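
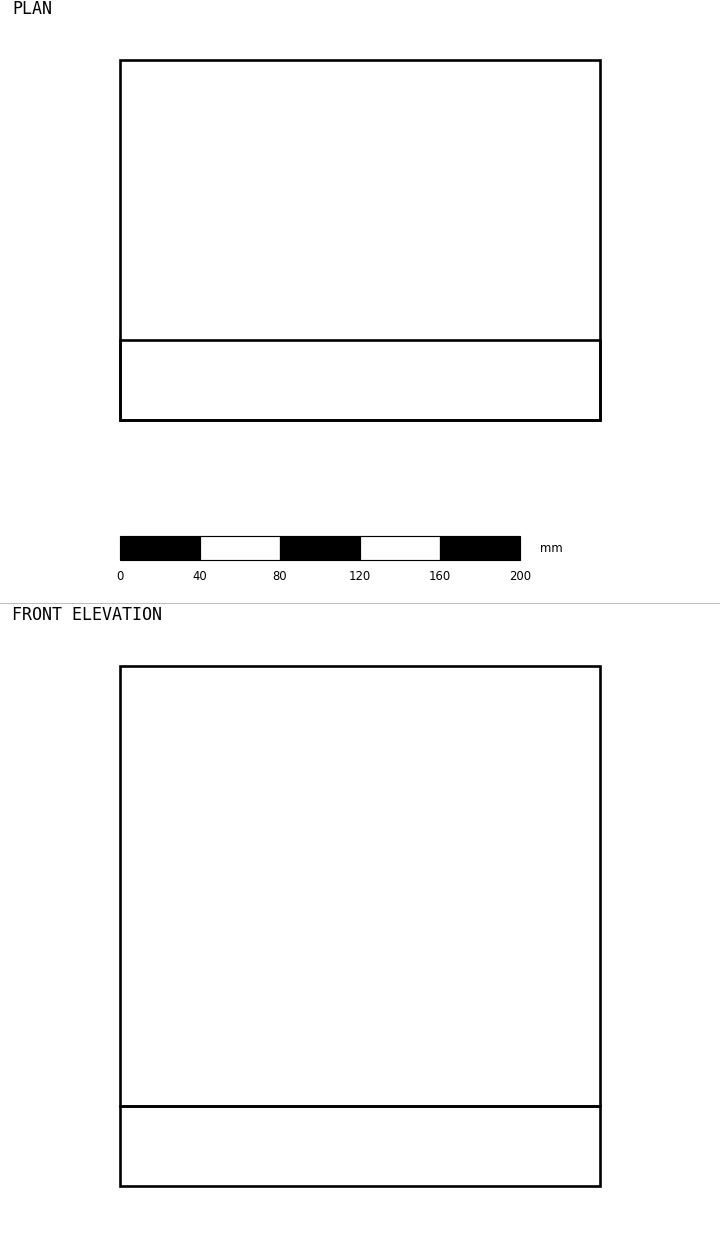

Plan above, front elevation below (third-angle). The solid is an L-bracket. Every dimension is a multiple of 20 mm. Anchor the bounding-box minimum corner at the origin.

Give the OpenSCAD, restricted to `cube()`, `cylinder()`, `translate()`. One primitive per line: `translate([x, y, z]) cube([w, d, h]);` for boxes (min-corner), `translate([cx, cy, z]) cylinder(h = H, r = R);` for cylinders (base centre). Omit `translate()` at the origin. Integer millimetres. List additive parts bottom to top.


cube([240, 180, 40]);
translate([0, 0, 40]) cube([240, 40, 220]);


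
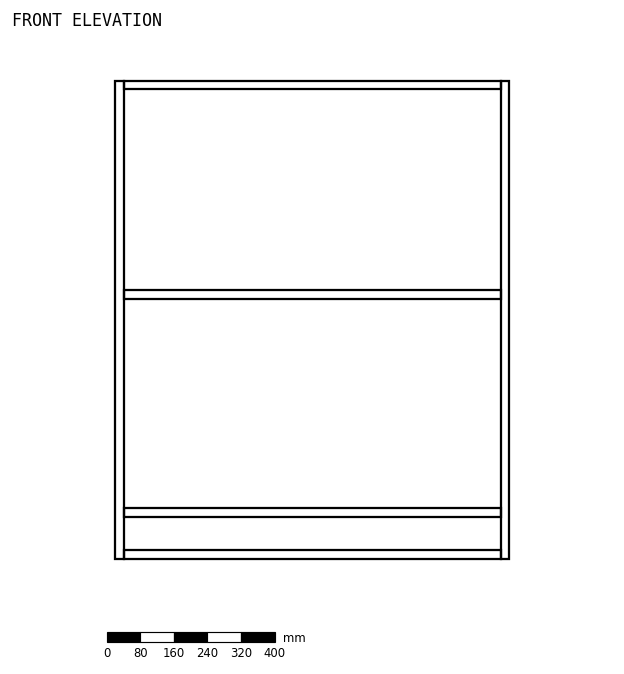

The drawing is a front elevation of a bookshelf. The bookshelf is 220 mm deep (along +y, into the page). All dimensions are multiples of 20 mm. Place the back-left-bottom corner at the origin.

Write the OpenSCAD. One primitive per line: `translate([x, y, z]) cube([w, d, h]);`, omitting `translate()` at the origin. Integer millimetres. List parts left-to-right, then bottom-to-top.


cube([20, 220, 1140]);
translate([20, 0, 0]) cube([900, 220, 20]);
translate([20, 0, 100]) cube([900, 220, 20]);
translate([20, 0, 620]) cube([900, 220, 20]);
translate([20, 0, 1120]) cube([900, 220, 20]);
translate([920, 0, 0]) cube([20, 220, 1140]);


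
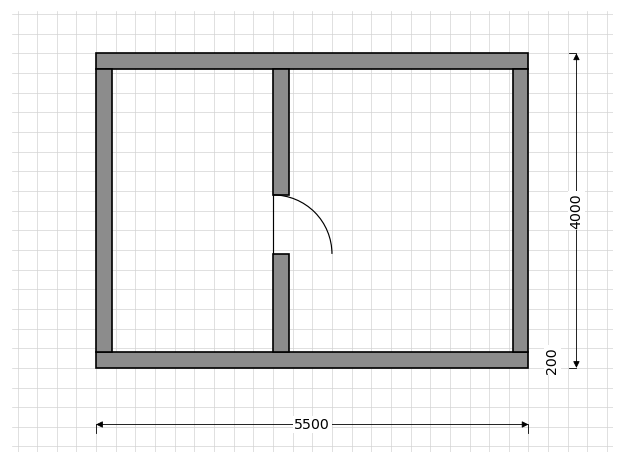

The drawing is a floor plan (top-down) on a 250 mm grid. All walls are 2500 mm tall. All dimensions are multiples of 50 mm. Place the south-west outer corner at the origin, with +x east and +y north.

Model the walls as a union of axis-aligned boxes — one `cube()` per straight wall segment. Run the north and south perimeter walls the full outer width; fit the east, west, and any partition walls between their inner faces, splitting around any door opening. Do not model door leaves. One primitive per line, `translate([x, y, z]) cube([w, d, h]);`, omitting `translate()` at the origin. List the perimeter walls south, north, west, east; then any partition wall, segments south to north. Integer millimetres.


cube([5500, 200, 2500]);
translate([0, 3800, 0]) cube([5500, 200, 2500]);
translate([0, 200, 0]) cube([200, 3600, 2500]);
translate([5300, 200, 0]) cube([200, 3600, 2500]);
translate([2250, 200, 0]) cube([200, 1250, 2500]);
translate([2250, 2200, 0]) cube([200, 1600, 2500]);


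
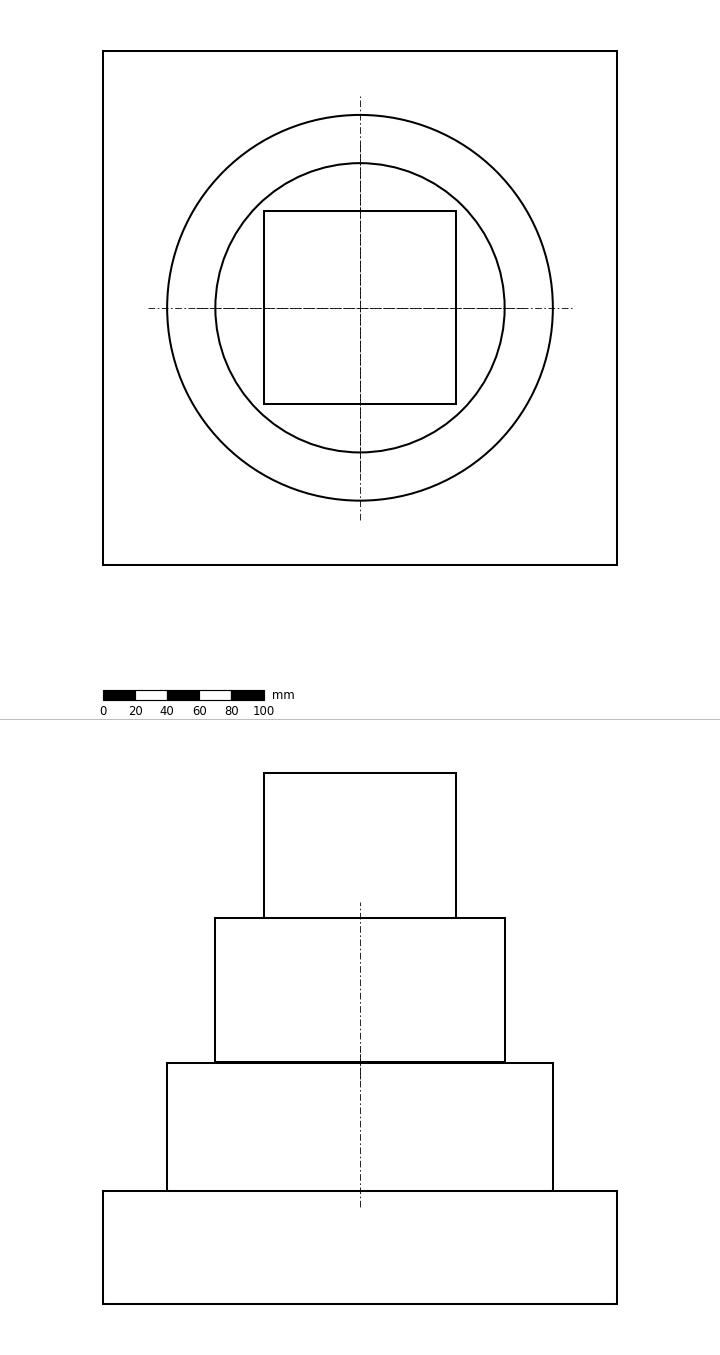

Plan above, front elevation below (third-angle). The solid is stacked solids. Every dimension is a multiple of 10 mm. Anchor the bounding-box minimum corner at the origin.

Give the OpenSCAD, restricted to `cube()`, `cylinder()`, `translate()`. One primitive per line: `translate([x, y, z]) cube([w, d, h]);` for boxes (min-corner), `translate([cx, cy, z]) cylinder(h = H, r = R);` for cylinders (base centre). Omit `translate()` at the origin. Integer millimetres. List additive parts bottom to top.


cube([320, 320, 70]);
translate([160, 160, 70]) cylinder(h = 80, r = 120);
translate([160, 160, 150]) cylinder(h = 90, r = 90);
translate([100, 100, 240]) cube([120, 120, 90]);


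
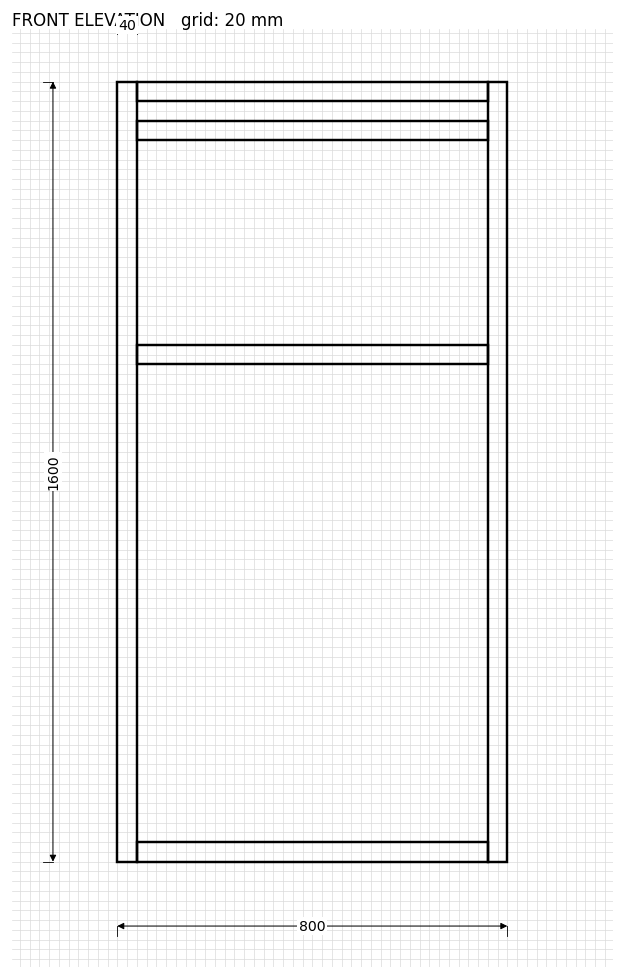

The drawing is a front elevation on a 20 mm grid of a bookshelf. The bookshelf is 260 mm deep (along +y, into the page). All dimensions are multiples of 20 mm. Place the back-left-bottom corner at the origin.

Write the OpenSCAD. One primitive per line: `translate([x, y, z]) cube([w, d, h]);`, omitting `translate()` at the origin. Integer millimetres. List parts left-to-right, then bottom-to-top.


cube([40, 260, 1600]);
translate([40, 0, 0]) cube([720, 260, 40]);
translate([40, 0, 1020]) cube([720, 260, 40]);
translate([40, 0, 1480]) cube([720, 260, 40]);
translate([40, 0, 1560]) cube([720, 260, 40]);
translate([760, 0, 0]) cube([40, 260, 1600]);


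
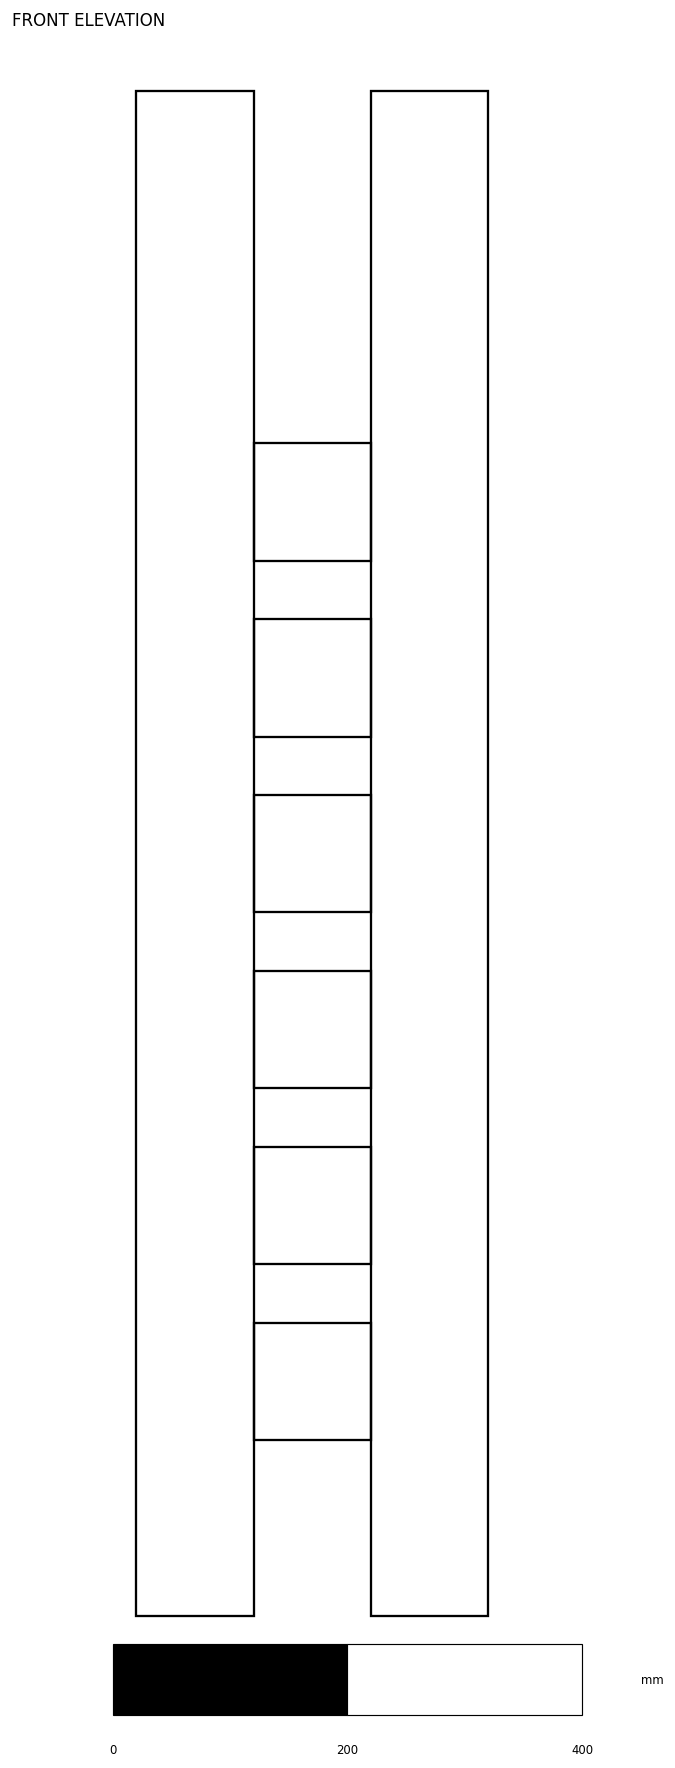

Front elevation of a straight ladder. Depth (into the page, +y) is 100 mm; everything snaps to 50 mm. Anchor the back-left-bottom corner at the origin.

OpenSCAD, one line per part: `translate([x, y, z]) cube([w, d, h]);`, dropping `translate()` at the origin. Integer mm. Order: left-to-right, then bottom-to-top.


cube([100, 100, 1300]);
translate([100, 0, 150]) cube([100, 100, 100]);
translate([100, 0, 300]) cube([100, 100, 100]);
translate([100, 0, 450]) cube([100, 100, 100]);
translate([100, 0, 600]) cube([100, 100, 100]);
translate([100, 0, 750]) cube([100, 100, 100]);
translate([100, 0, 900]) cube([100, 100, 100]);
translate([200, 0, 0]) cube([100, 100, 1300]);


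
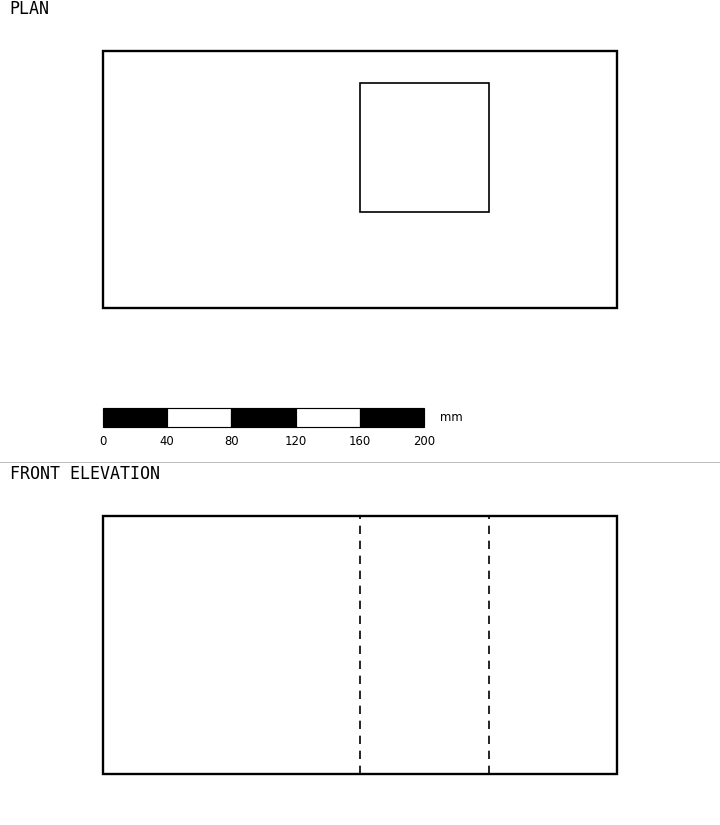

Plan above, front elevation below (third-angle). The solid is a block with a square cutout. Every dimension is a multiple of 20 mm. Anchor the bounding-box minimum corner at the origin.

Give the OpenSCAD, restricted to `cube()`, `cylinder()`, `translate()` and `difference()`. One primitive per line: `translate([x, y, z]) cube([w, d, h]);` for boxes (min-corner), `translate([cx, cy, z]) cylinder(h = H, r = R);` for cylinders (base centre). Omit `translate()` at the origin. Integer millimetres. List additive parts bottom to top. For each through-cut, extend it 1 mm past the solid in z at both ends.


difference() {
  cube([320, 160, 160]);
  translate([160, 60, -1]) cube([80, 80, 162]);
}


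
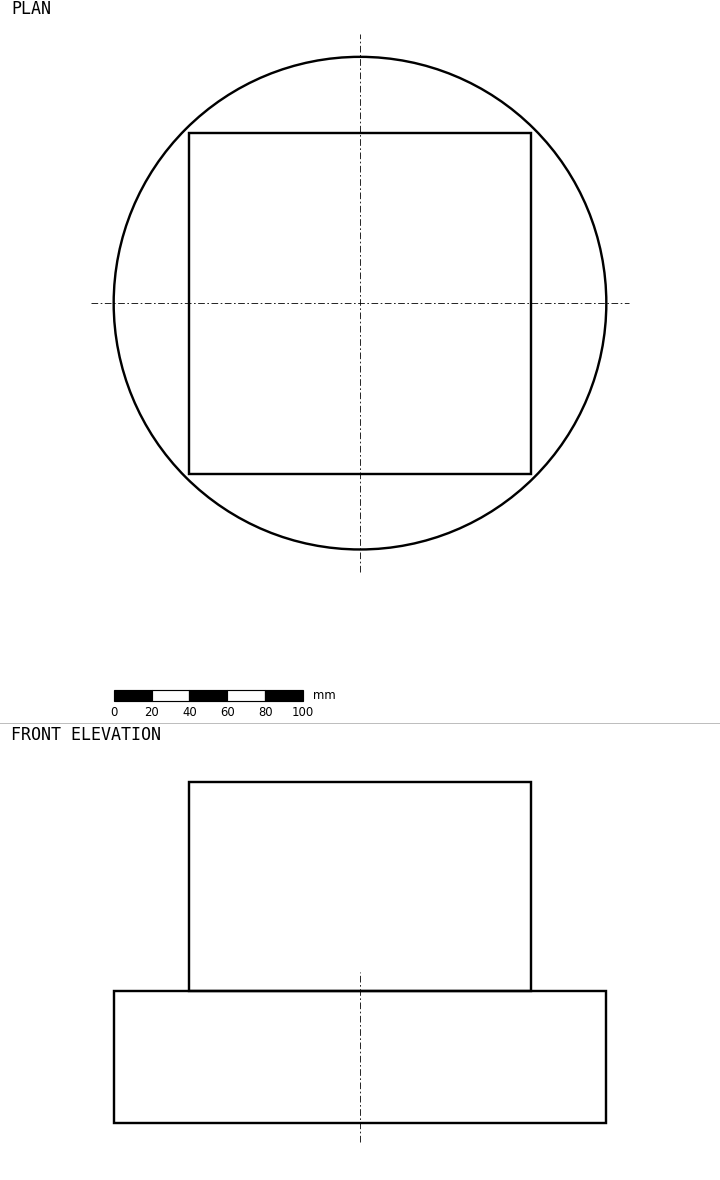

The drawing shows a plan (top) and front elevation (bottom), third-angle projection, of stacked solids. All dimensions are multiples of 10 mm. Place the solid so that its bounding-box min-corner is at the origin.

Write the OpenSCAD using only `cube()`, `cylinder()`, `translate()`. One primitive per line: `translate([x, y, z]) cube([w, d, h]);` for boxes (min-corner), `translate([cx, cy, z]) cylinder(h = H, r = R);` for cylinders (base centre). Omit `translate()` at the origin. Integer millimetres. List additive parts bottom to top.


translate([130, 130, 0]) cylinder(h = 70, r = 130);
translate([40, 40, 70]) cube([180, 180, 110]);


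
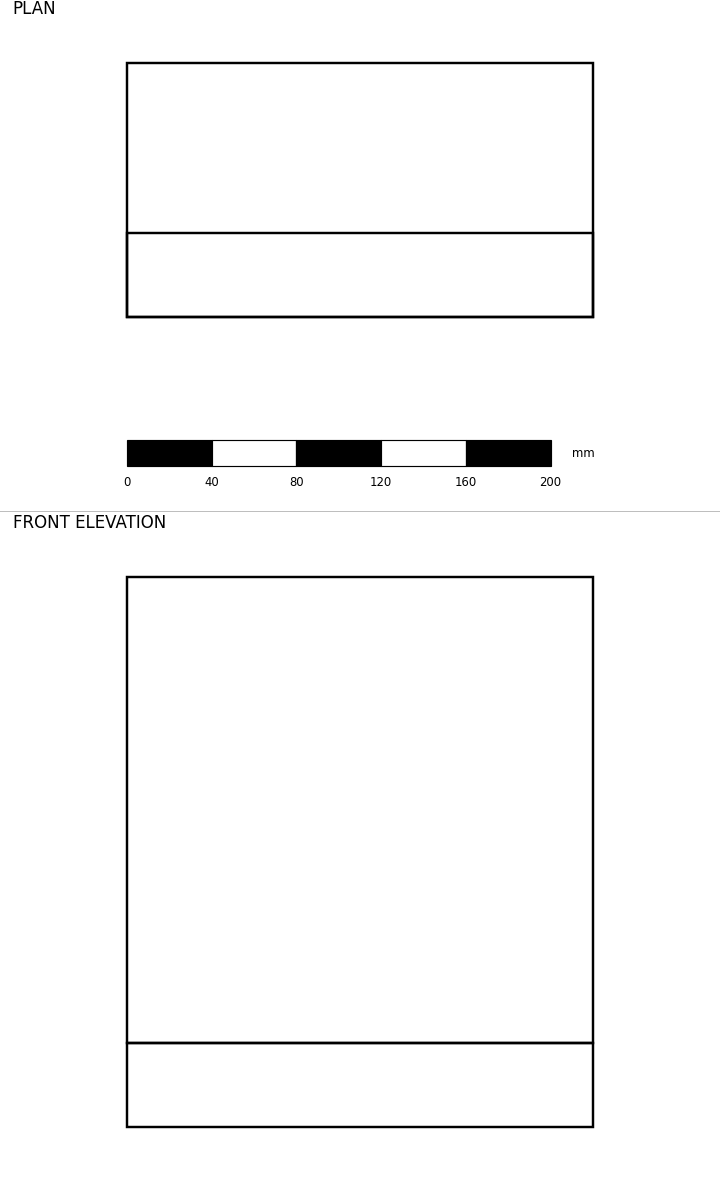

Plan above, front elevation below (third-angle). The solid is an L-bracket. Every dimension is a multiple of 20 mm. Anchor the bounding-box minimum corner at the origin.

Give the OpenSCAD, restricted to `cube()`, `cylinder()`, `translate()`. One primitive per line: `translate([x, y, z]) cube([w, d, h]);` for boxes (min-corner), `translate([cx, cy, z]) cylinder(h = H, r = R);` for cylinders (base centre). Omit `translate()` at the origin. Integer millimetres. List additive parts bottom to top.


cube([220, 120, 40]);
translate([0, 0, 40]) cube([220, 40, 220]);


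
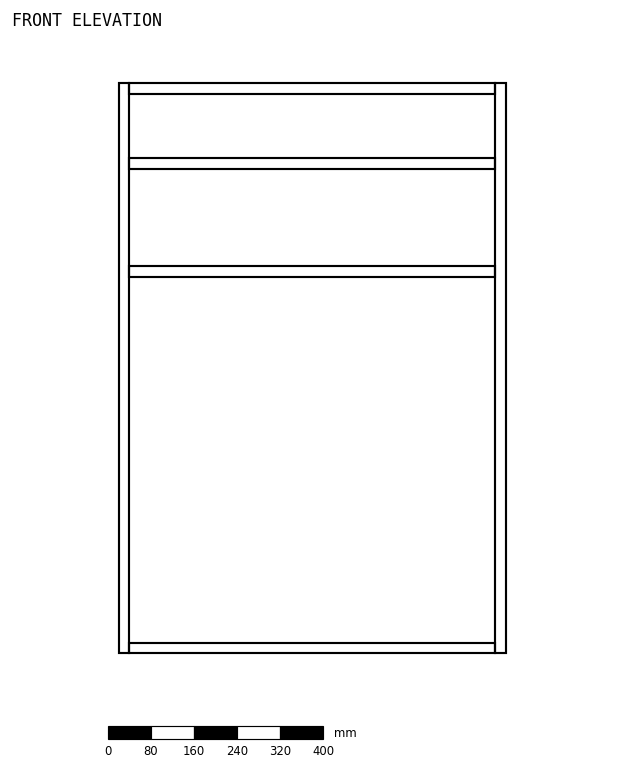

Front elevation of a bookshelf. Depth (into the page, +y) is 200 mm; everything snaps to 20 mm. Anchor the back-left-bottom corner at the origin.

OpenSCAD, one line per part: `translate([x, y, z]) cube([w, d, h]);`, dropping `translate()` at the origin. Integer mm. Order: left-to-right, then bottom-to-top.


cube([20, 200, 1060]);
translate([20, 0, 0]) cube([680, 200, 20]);
translate([20, 0, 700]) cube([680, 200, 20]);
translate([20, 0, 900]) cube([680, 200, 20]);
translate([20, 0, 1040]) cube([680, 200, 20]);
translate([700, 0, 0]) cube([20, 200, 1060]);


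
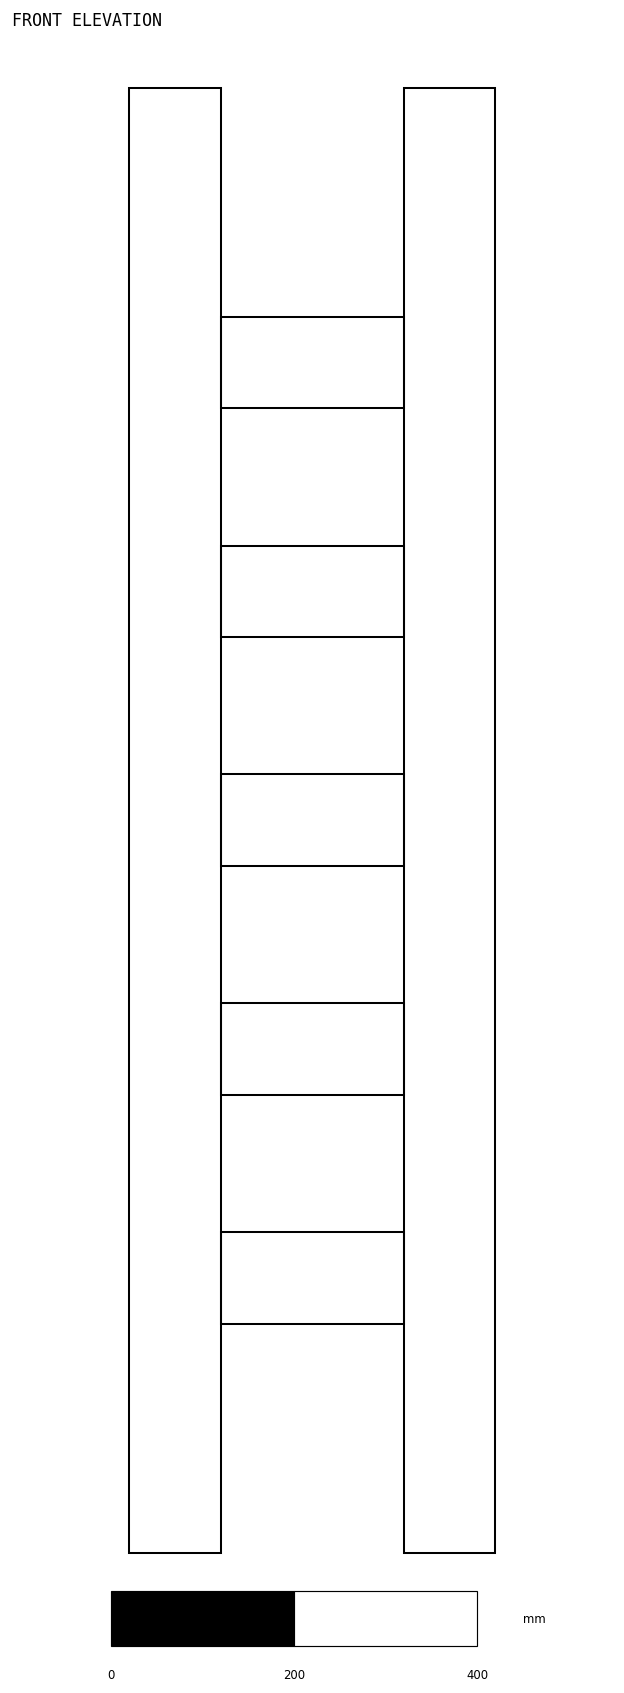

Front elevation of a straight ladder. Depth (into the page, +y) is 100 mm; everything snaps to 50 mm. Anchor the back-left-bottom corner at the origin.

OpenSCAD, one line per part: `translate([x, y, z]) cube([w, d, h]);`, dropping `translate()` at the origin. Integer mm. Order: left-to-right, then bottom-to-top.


cube([100, 100, 1600]);
translate([100, 0, 250]) cube([200, 100, 100]);
translate([100, 0, 500]) cube([200, 100, 100]);
translate([100, 0, 750]) cube([200, 100, 100]);
translate([100, 0, 1000]) cube([200, 100, 100]);
translate([100, 0, 1250]) cube([200, 100, 100]);
translate([300, 0, 0]) cube([100, 100, 1600]);


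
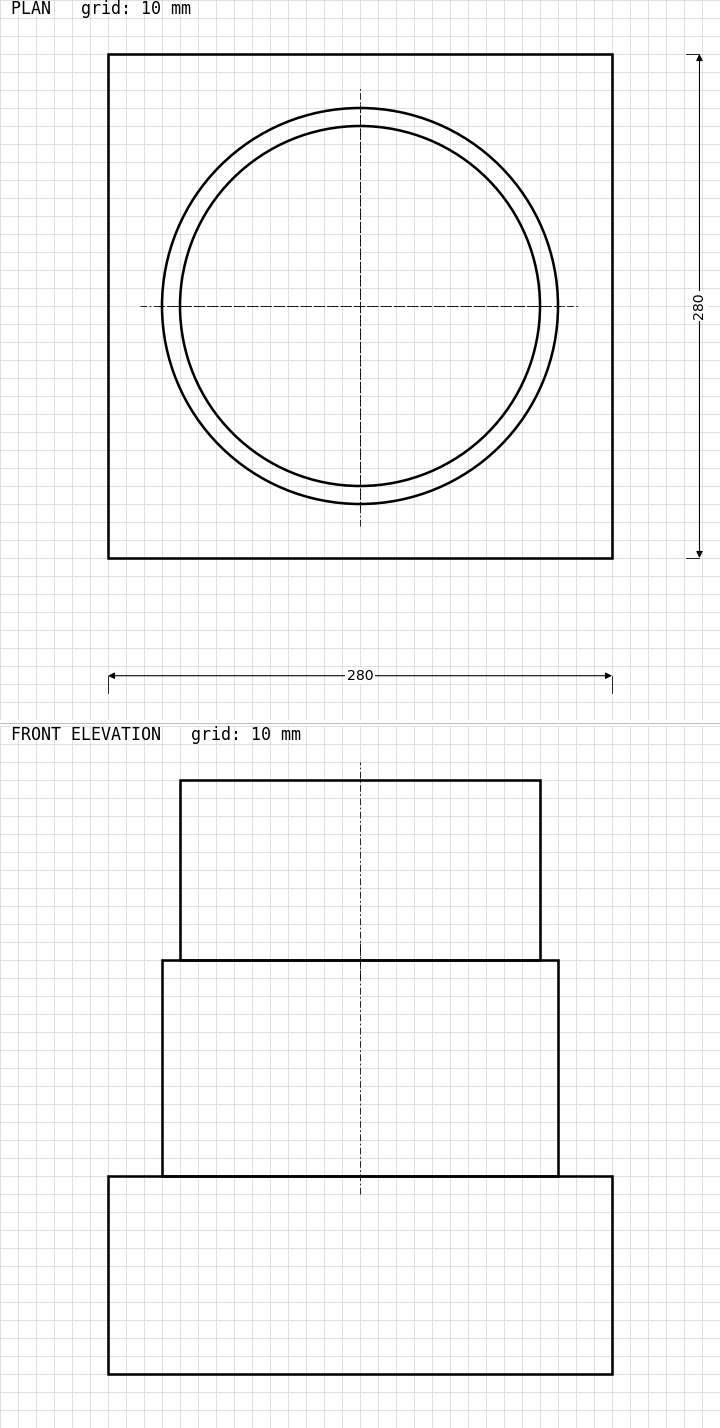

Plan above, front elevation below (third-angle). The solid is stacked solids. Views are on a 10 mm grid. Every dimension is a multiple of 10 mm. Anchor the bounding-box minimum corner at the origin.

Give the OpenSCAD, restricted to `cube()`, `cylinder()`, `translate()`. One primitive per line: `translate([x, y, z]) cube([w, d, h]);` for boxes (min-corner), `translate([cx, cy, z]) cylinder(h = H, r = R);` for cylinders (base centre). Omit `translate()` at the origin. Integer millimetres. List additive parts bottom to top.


cube([280, 280, 110]);
translate([140, 140, 110]) cylinder(h = 120, r = 110);
translate([140, 140, 230]) cylinder(h = 100, r = 100);


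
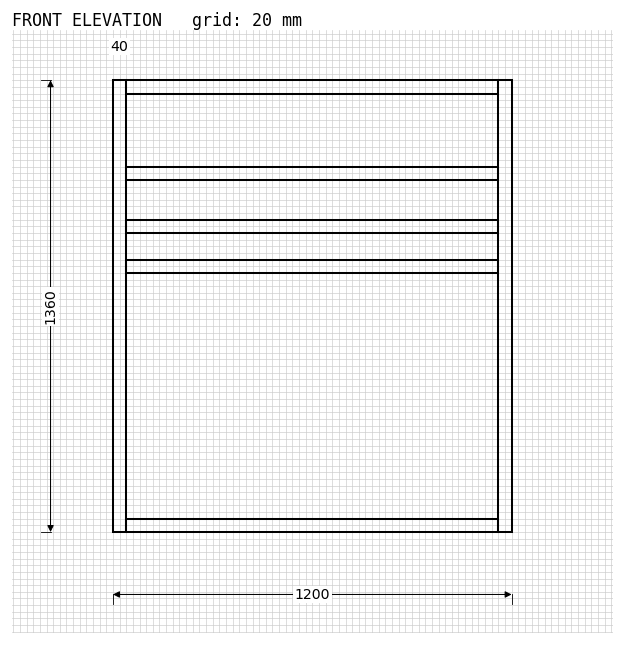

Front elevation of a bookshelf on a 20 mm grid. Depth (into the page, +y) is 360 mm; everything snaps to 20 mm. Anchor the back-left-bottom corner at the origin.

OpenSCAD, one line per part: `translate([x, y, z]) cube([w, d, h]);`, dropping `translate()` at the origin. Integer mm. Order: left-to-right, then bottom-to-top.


cube([40, 360, 1360]);
translate([40, 0, 0]) cube([1120, 360, 40]);
translate([40, 0, 780]) cube([1120, 360, 40]);
translate([40, 0, 900]) cube([1120, 360, 40]);
translate([40, 0, 1060]) cube([1120, 360, 40]);
translate([40, 0, 1320]) cube([1120, 360, 40]);
translate([1160, 0, 0]) cube([40, 360, 1360]);


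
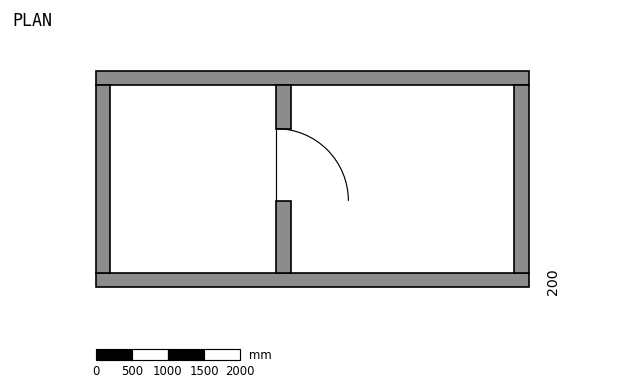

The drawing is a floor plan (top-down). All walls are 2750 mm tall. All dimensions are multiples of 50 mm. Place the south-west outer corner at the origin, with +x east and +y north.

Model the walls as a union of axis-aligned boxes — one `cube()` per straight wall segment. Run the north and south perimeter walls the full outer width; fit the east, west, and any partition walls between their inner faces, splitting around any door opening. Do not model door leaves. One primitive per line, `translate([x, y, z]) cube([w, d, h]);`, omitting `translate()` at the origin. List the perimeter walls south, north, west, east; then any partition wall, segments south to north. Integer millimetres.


cube([6000, 200, 2750]);
translate([0, 2800, 0]) cube([6000, 200, 2750]);
translate([0, 200, 0]) cube([200, 2600, 2750]);
translate([5800, 200, 0]) cube([200, 2600, 2750]);
translate([2500, 200, 0]) cube([200, 1000, 2750]);
translate([2500, 2200, 0]) cube([200, 600, 2750]);


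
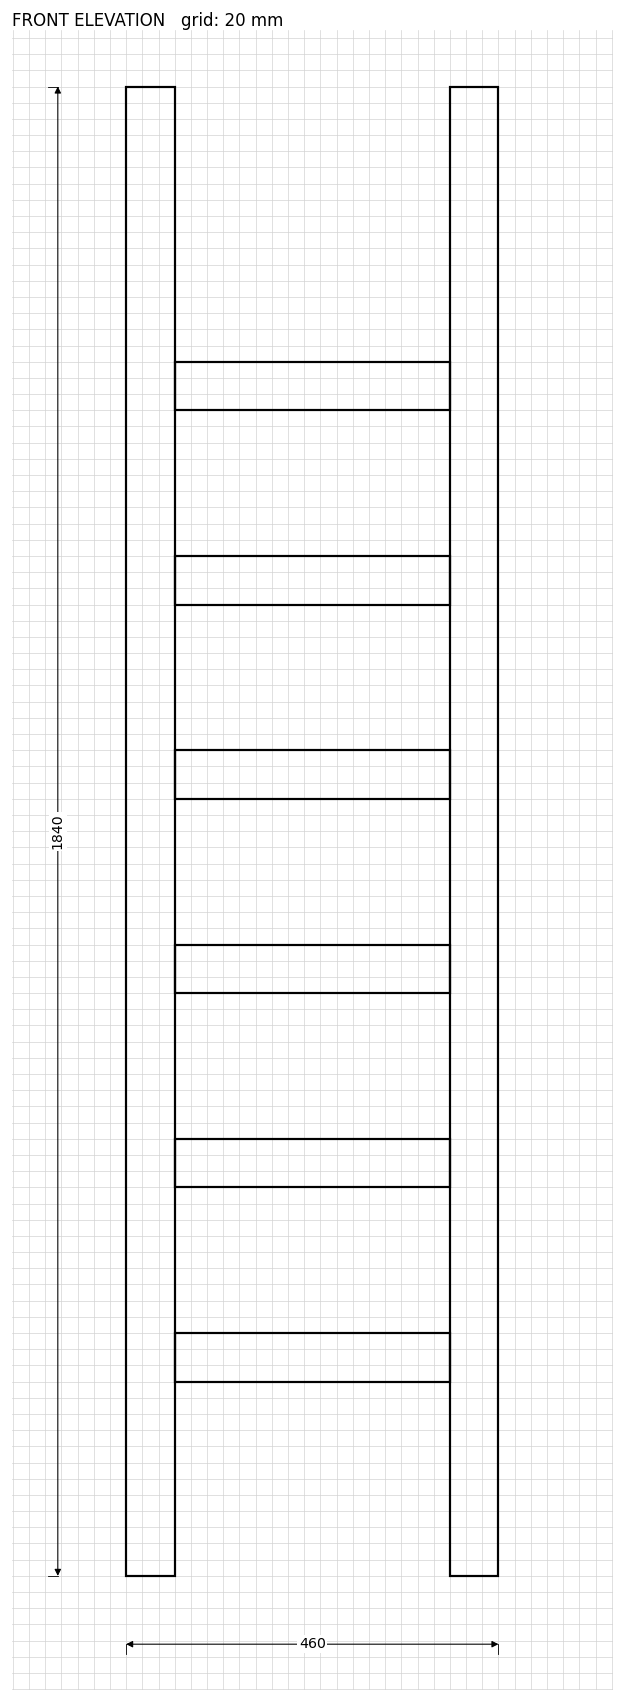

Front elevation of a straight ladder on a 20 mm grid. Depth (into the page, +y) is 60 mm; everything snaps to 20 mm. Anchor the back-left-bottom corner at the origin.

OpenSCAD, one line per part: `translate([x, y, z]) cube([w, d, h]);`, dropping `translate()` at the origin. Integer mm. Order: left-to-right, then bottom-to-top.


cube([60, 60, 1840]);
translate([60, 0, 240]) cube([340, 60, 60]);
translate([60, 0, 480]) cube([340, 60, 60]);
translate([60, 0, 720]) cube([340, 60, 60]);
translate([60, 0, 960]) cube([340, 60, 60]);
translate([60, 0, 1200]) cube([340, 60, 60]);
translate([60, 0, 1440]) cube([340, 60, 60]);
translate([400, 0, 0]) cube([60, 60, 1840]);


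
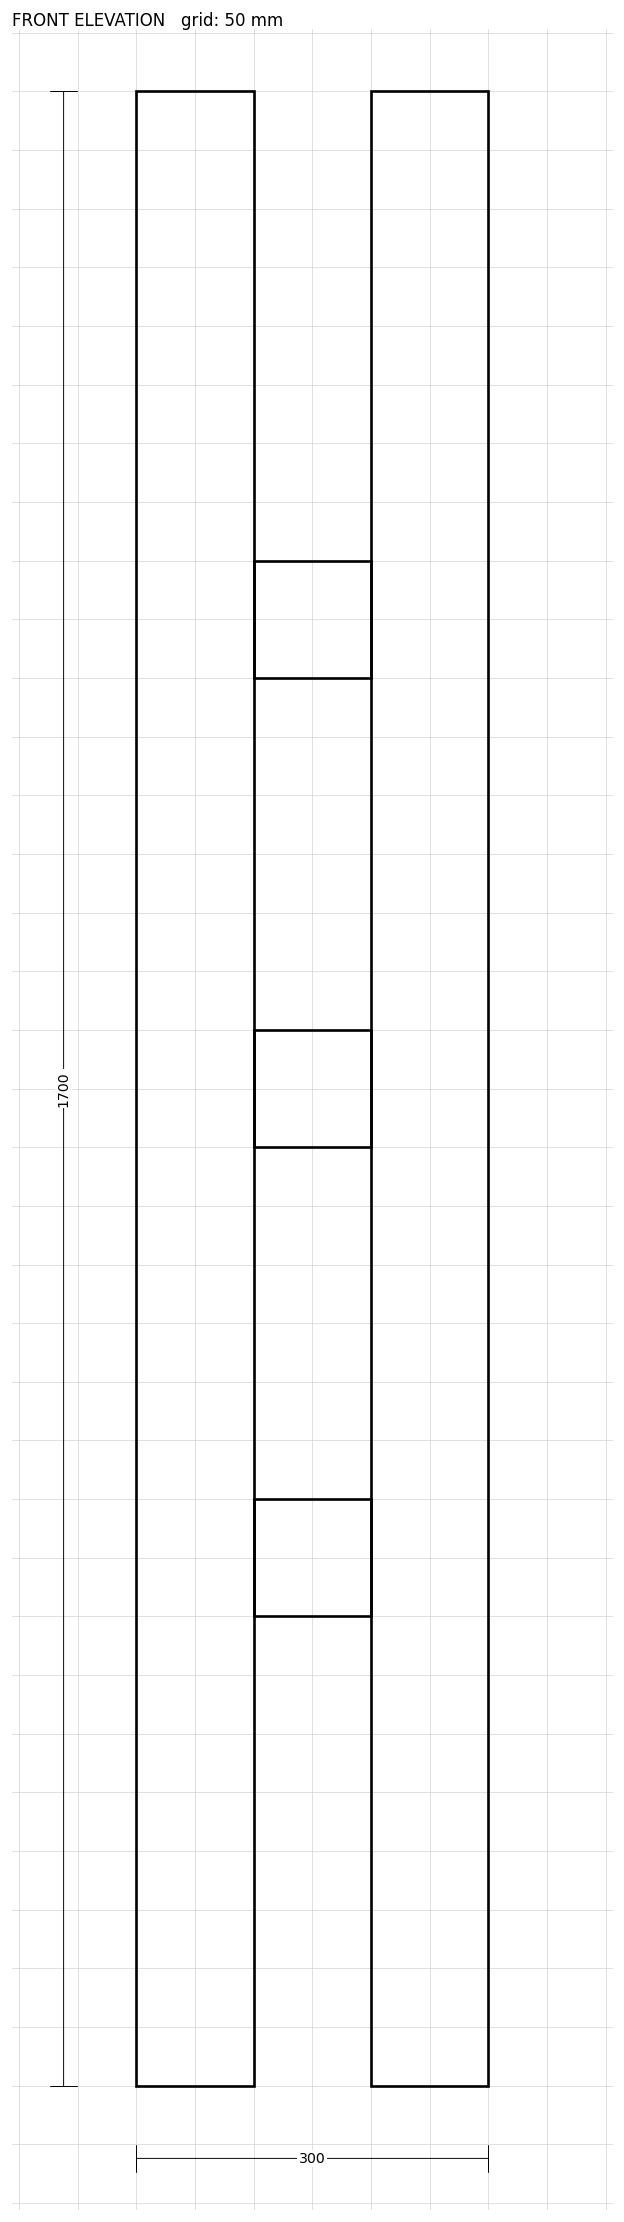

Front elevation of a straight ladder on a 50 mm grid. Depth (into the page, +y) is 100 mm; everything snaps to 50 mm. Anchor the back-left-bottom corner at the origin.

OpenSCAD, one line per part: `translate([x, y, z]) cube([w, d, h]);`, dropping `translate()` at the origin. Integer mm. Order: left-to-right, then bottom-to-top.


cube([100, 100, 1700]);
translate([100, 0, 400]) cube([100, 100, 100]);
translate([100, 0, 800]) cube([100, 100, 100]);
translate([100, 0, 1200]) cube([100, 100, 100]);
translate([200, 0, 0]) cube([100, 100, 1700]);


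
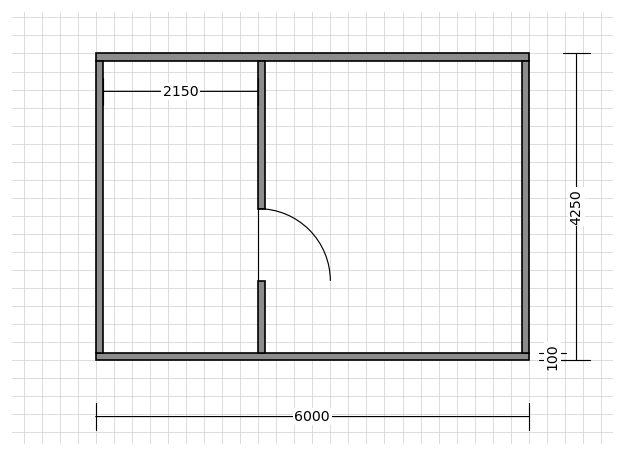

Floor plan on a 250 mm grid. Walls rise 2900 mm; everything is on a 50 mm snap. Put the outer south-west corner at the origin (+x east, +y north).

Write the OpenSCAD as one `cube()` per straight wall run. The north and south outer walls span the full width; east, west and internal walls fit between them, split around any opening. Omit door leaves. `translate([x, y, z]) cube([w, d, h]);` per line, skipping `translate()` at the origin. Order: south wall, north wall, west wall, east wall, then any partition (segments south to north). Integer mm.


cube([6000, 100, 2900]);
translate([0, 4150, 0]) cube([6000, 100, 2900]);
translate([0, 100, 0]) cube([100, 4050, 2900]);
translate([5900, 100, 0]) cube([100, 4050, 2900]);
translate([2250, 100, 0]) cube([100, 1000, 2900]);
translate([2250, 2100, 0]) cube([100, 2050, 2900]);


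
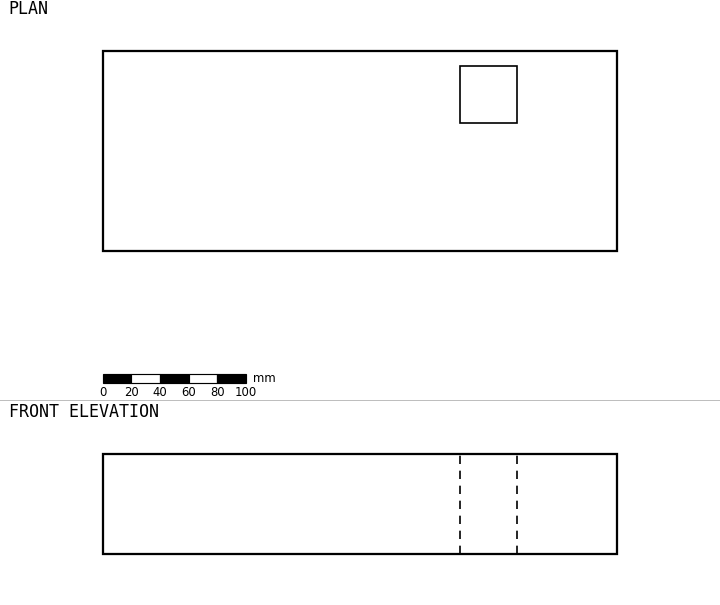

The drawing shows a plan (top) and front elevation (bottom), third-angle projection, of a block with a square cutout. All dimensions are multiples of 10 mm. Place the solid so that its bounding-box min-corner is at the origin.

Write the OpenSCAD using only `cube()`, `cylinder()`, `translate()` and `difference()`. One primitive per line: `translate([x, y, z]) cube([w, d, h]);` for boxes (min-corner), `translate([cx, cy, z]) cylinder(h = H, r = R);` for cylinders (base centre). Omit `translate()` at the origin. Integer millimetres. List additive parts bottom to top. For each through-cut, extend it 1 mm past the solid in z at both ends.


difference() {
  cube([360, 140, 70]);
  translate([250, 90, -1]) cube([40, 40, 72]);
}


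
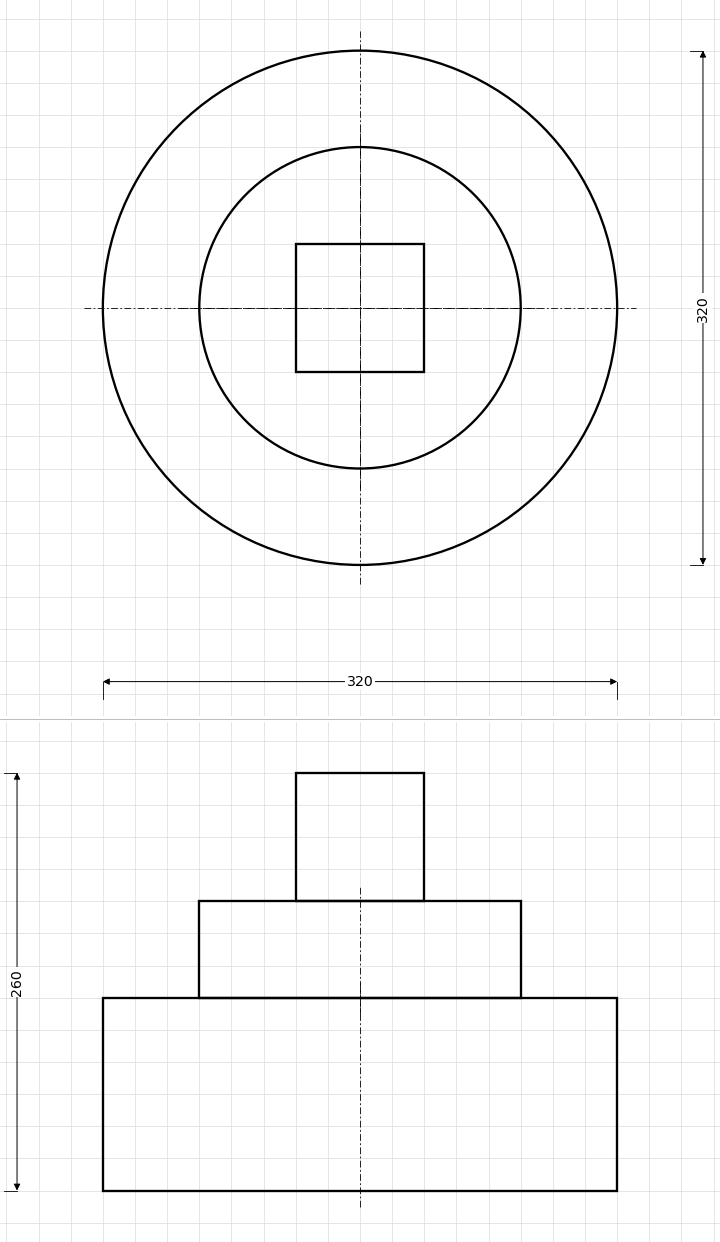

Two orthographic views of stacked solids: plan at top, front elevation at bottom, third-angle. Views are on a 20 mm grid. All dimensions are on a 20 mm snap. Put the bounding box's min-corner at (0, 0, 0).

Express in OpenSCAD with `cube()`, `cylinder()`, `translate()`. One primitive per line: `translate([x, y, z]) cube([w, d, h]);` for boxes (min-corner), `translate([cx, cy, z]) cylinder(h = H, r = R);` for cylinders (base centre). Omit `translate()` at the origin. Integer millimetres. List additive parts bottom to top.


translate([160, 160, 0]) cylinder(h = 120, r = 160);
translate([160, 160, 120]) cylinder(h = 60, r = 100);
translate([120, 120, 180]) cube([80, 80, 80]);


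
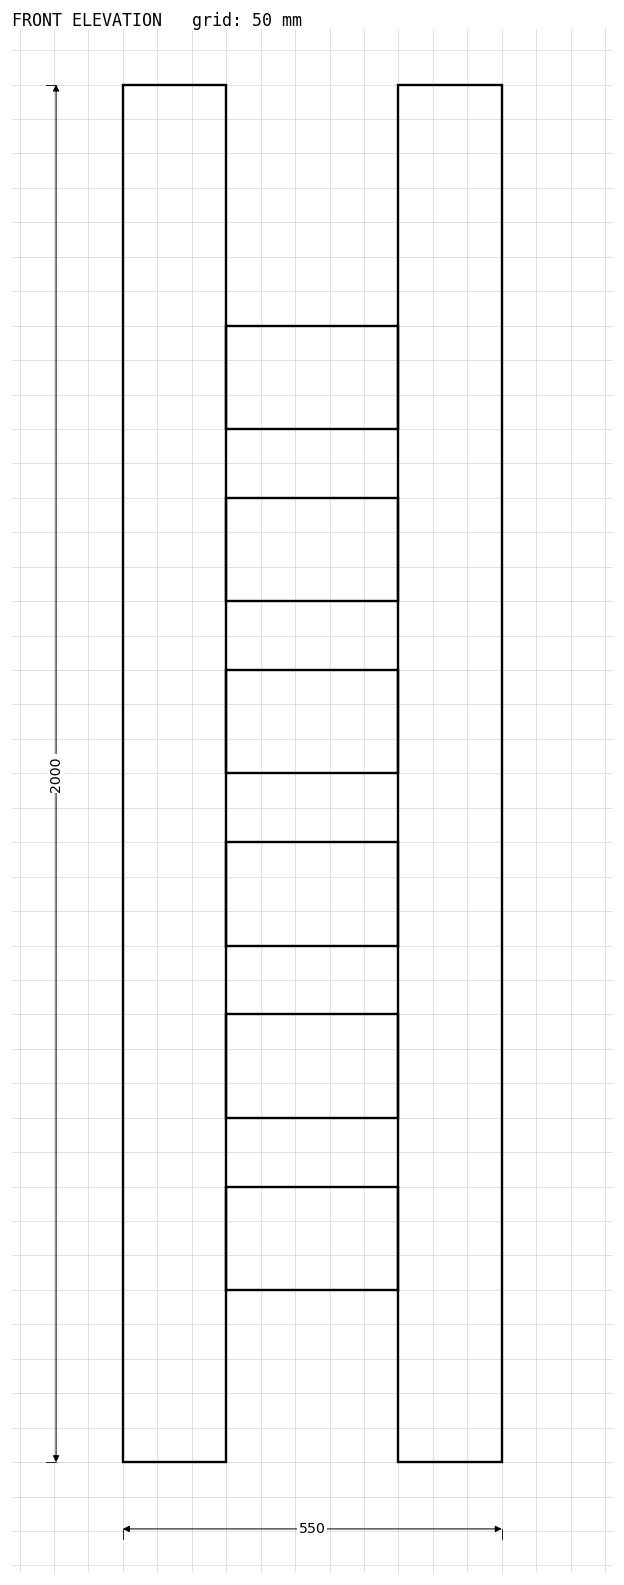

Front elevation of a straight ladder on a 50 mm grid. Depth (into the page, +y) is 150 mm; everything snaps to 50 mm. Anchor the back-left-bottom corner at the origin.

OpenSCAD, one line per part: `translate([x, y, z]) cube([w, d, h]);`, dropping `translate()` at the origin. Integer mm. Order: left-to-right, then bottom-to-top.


cube([150, 150, 2000]);
translate([150, 0, 250]) cube([250, 150, 150]);
translate([150, 0, 500]) cube([250, 150, 150]);
translate([150, 0, 750]) cube([250, 150, 150]);
translate([150, 0, 1000]) cube([250, 150, 150]);
translate([150, 0, 1250]) cube([250, 150, 150]);
translate([150, 0, 1500]) cube([250, 150, 150]);
translate([400, 0, 0]) cube([150, 150, 2000]);


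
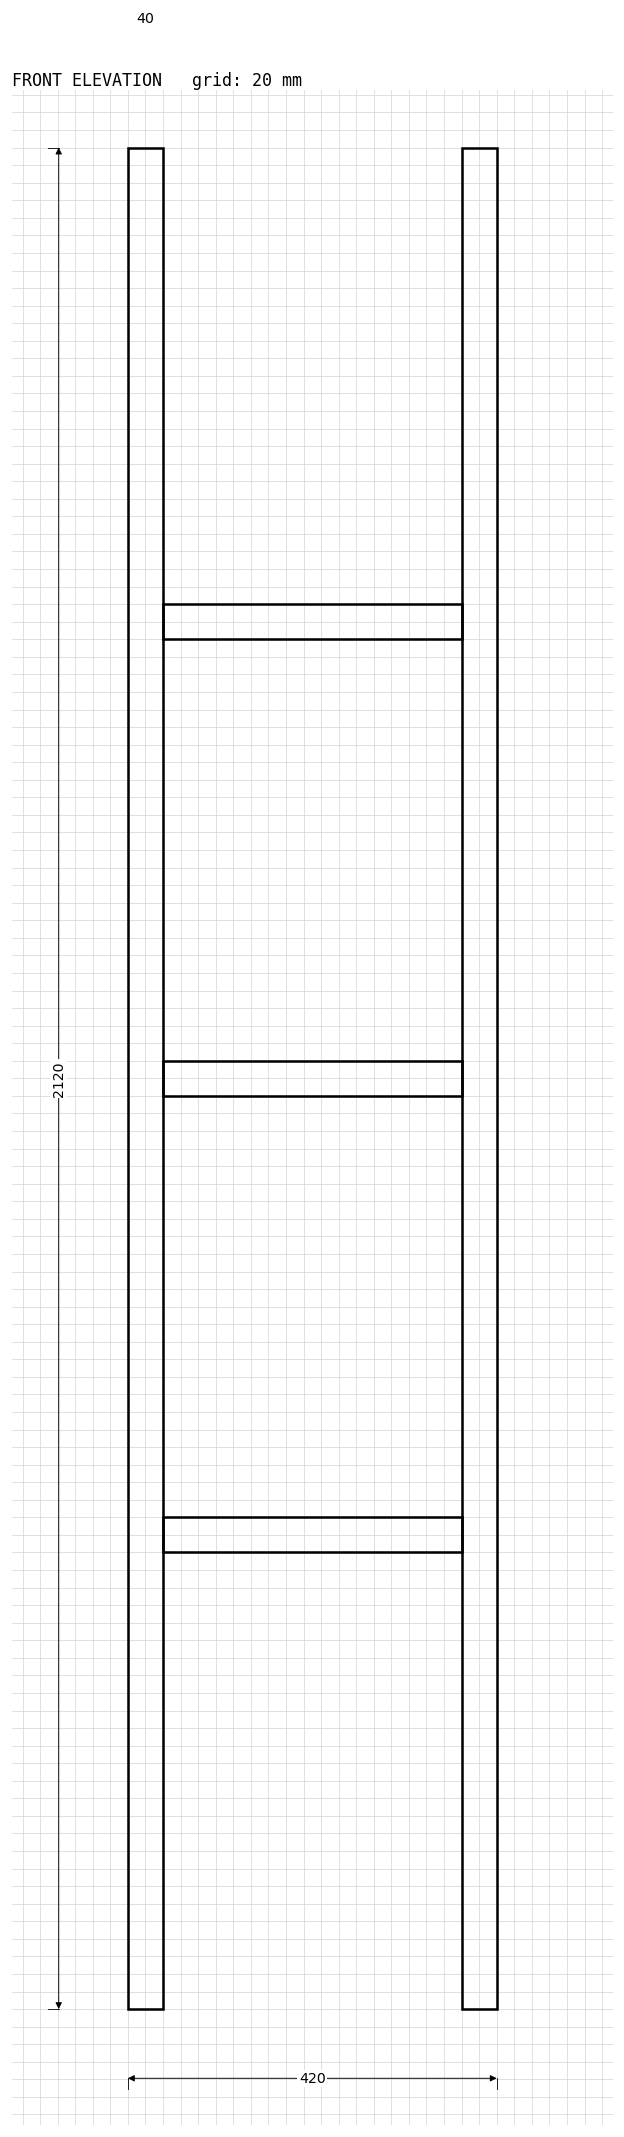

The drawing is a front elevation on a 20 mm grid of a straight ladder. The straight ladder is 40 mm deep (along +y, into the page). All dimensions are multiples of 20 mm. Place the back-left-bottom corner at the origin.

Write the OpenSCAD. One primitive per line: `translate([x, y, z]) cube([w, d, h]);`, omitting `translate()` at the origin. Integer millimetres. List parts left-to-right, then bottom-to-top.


cube([40, 40, 2120]);
translate([40, 0, 520]) cube([340, 40, 40]);
translate([40, 0, 1040]) cube([340, 40, 40]);
translate([40, 0, 1560]) cube([340, 40, 40]);
translate([380, 0, 0]) cube([40, 40, 2120]);


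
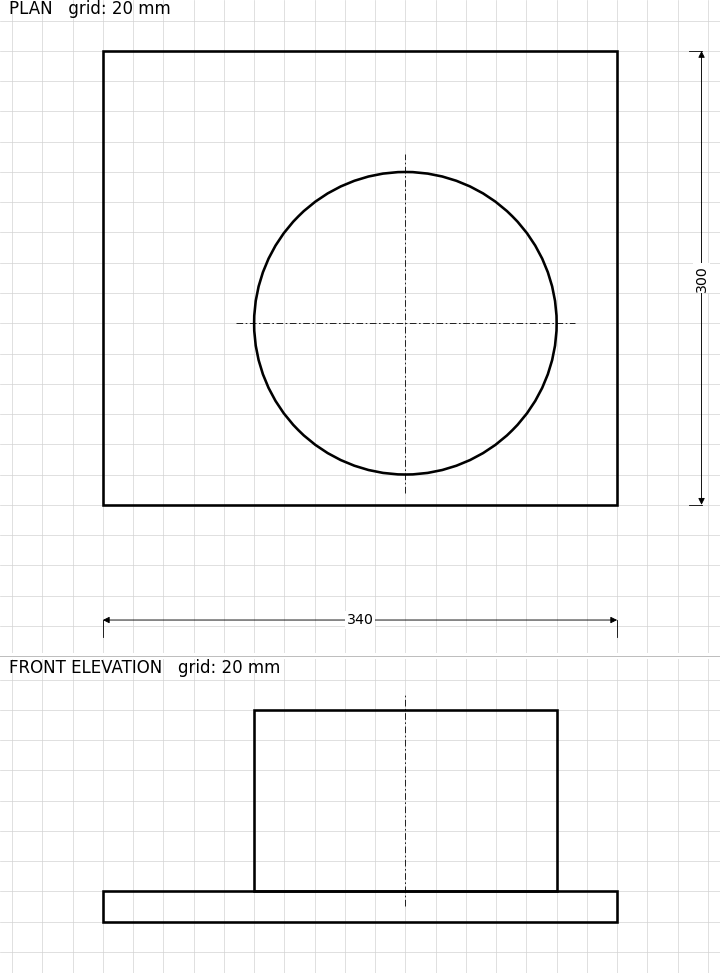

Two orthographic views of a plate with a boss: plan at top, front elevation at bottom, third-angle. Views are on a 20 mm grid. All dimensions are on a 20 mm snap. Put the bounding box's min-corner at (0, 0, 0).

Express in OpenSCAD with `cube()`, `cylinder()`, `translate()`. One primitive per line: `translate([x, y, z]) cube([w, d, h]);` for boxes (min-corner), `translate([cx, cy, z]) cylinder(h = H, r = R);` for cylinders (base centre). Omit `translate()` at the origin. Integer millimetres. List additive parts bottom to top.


cube([340, 300, 20]);
translate([200, 120, 20]) cylinder(h = 120, r = 100);


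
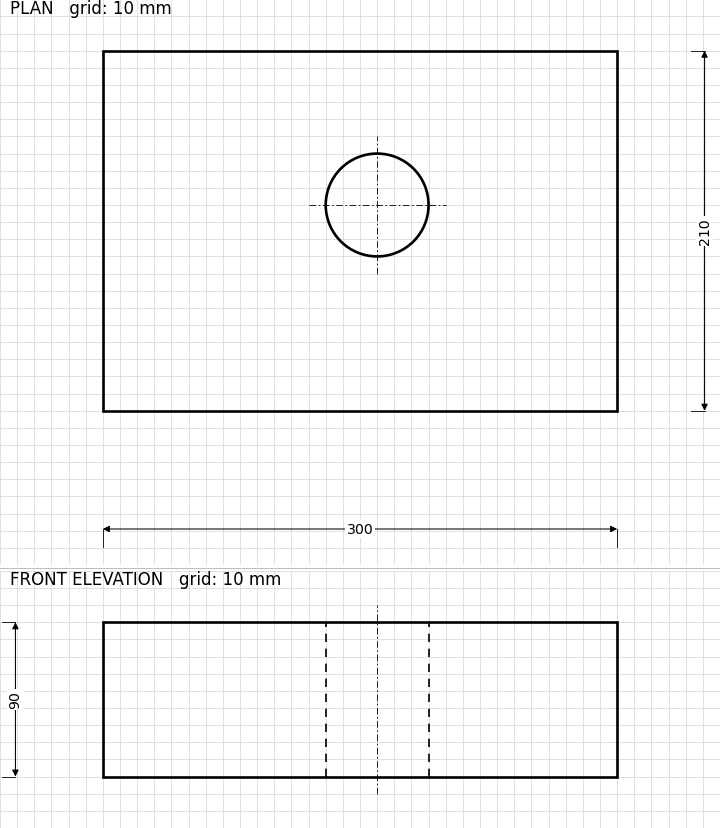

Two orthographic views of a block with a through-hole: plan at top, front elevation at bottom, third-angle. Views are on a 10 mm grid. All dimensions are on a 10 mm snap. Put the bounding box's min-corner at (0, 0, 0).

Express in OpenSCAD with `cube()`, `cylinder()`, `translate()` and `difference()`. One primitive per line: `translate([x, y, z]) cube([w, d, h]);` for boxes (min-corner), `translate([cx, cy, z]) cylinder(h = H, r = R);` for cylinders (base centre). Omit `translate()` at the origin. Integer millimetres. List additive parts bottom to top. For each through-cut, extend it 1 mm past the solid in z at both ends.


difference() {
  cube([300, 210, 90]);
  translate([160, 120, -1]) cylinder(h = 92, r = 30);
}


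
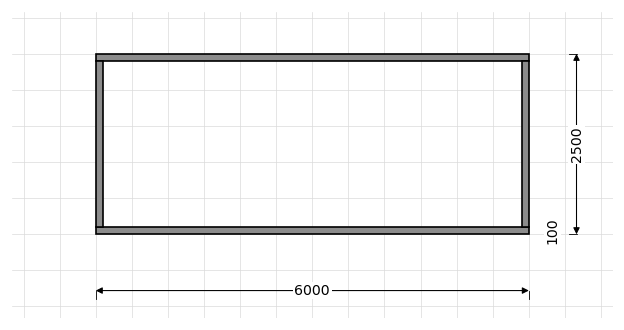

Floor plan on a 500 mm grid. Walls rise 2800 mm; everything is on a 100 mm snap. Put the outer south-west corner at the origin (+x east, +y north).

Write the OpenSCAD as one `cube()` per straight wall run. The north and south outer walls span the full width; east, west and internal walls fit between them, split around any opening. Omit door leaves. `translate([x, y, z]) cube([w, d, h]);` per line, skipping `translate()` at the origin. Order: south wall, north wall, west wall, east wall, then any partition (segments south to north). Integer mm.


cube([6000, 100, 2800]);
translate([0, 2400, 0]) cube([6000, 100, 2800]);
translate([0, 100, 0]) cube([100, 2300, 2800]);
translate([5900, 100, 0]) cube([100, 2300, 2800]);


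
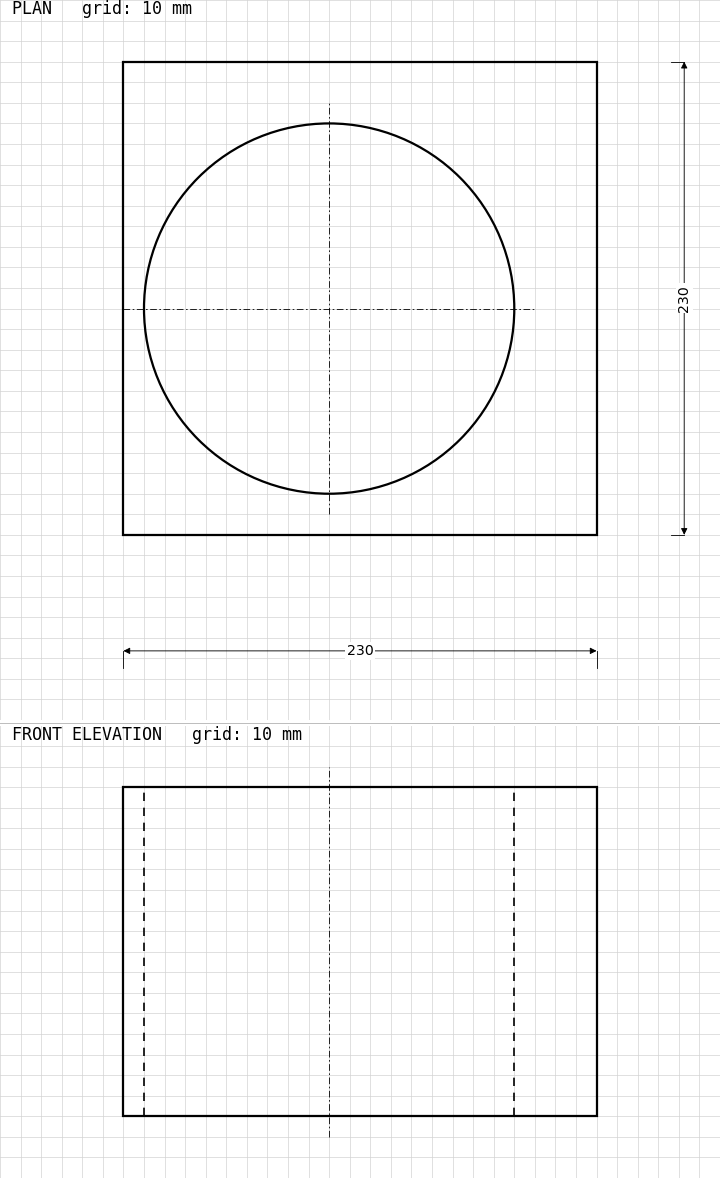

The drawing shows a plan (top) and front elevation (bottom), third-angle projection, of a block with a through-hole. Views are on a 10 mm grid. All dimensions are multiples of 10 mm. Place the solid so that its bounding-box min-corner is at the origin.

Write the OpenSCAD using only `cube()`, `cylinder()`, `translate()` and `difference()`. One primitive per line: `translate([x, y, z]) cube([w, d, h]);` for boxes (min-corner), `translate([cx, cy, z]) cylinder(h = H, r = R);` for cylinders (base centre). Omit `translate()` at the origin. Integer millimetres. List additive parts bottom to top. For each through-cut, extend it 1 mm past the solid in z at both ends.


difference() {
  cube([230, 230, 160]);
  translate([100, 110, -1]) cylinder(h = 162, r = 90);
}


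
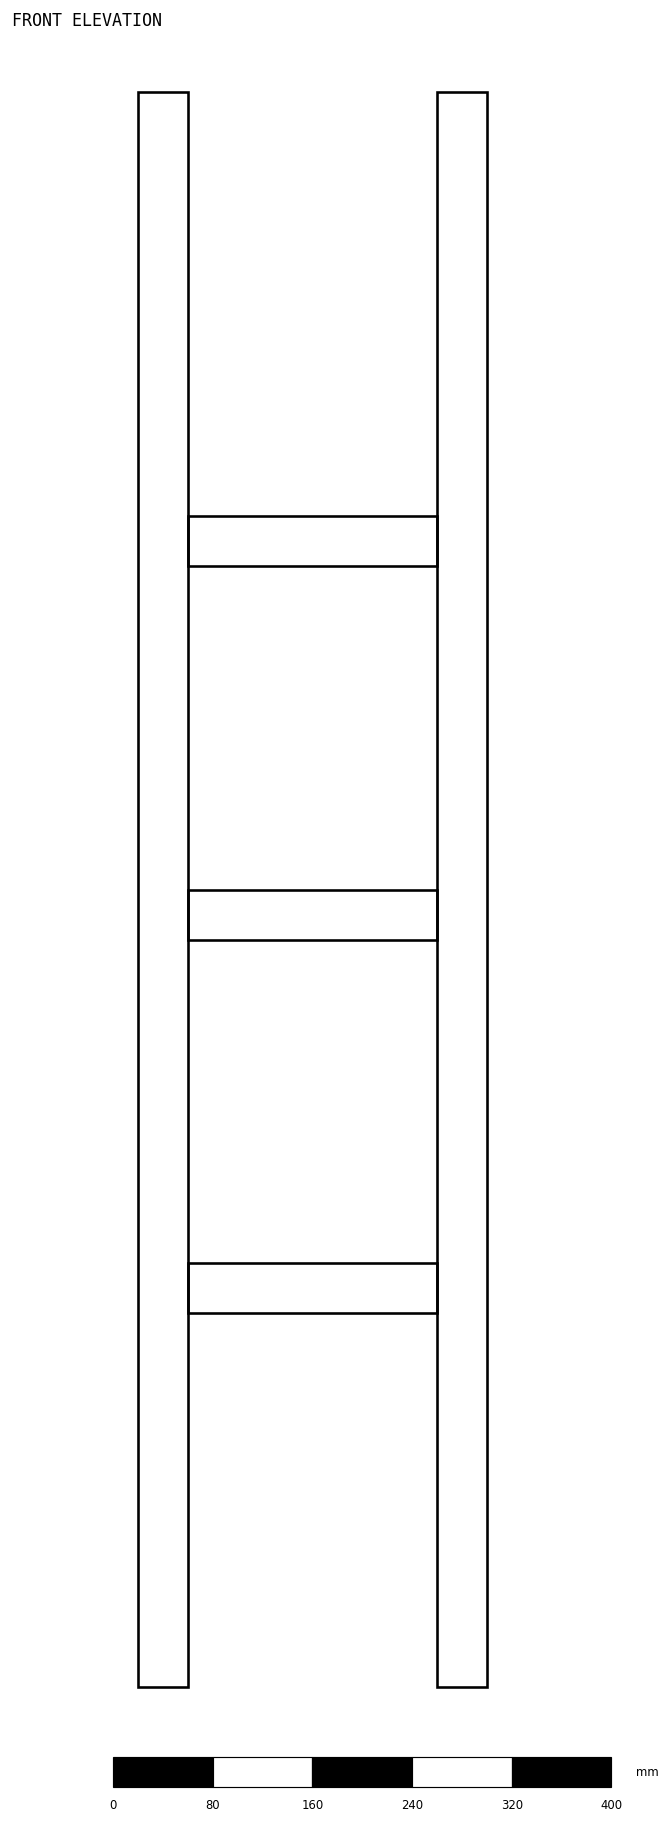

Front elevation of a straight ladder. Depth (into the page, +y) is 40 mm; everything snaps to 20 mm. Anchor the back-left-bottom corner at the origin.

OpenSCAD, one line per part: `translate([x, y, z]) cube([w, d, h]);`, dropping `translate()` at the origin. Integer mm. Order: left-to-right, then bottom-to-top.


cube([40, 40, 1280]);
translate([40, 0, 300]) cube([200, 40, 40]);
translate([40, 0, 600]) cube([200, 40, 40]);
translate([40, 0, 900]) cube([200, 40, 40]);
translate([240, 0, 0]) cube([40, 40, 1280]);


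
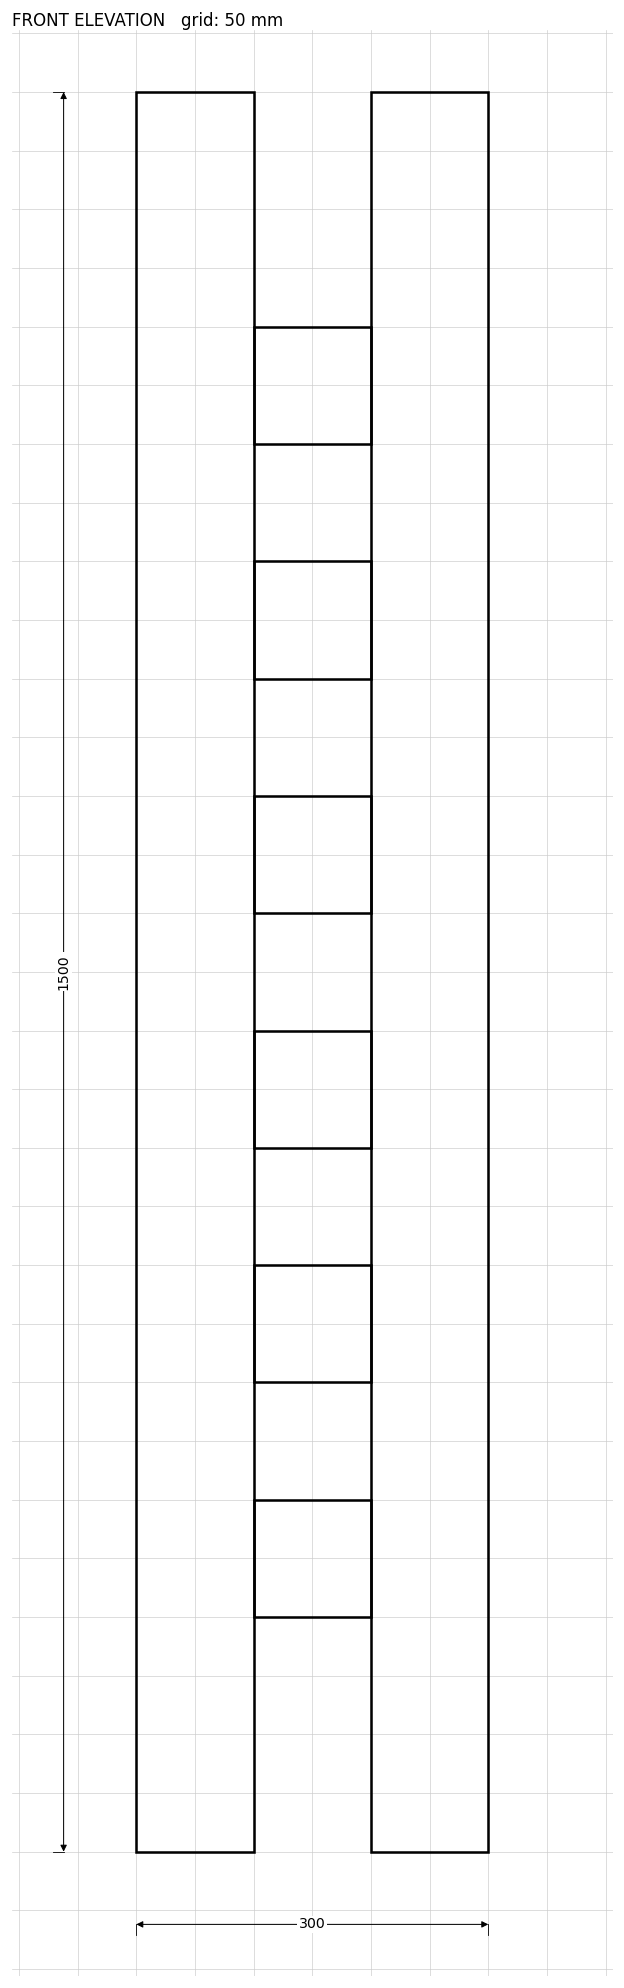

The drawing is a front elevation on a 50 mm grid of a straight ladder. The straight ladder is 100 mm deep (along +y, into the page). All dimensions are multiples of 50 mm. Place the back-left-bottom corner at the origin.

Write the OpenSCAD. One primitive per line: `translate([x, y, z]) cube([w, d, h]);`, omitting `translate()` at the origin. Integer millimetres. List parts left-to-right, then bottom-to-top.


cube([100, 100, 1500]);
translate([100, 0, 200]) cube([100, 100, 100]);
translate([100, 0, 400]) cube([100, 100, 100]);
translate([100, 0, 600]) cube([100, 100, 100]);
translate([100, 0, 800]) cube([100, 100, 100]);
translate([100, 0, 1000]) cube([100, 100, 100]);
translate([100, 0, 1200]) cube([100, 100, 100]);
translate([200, 0, 0]) cube([100, 100, 1500]);


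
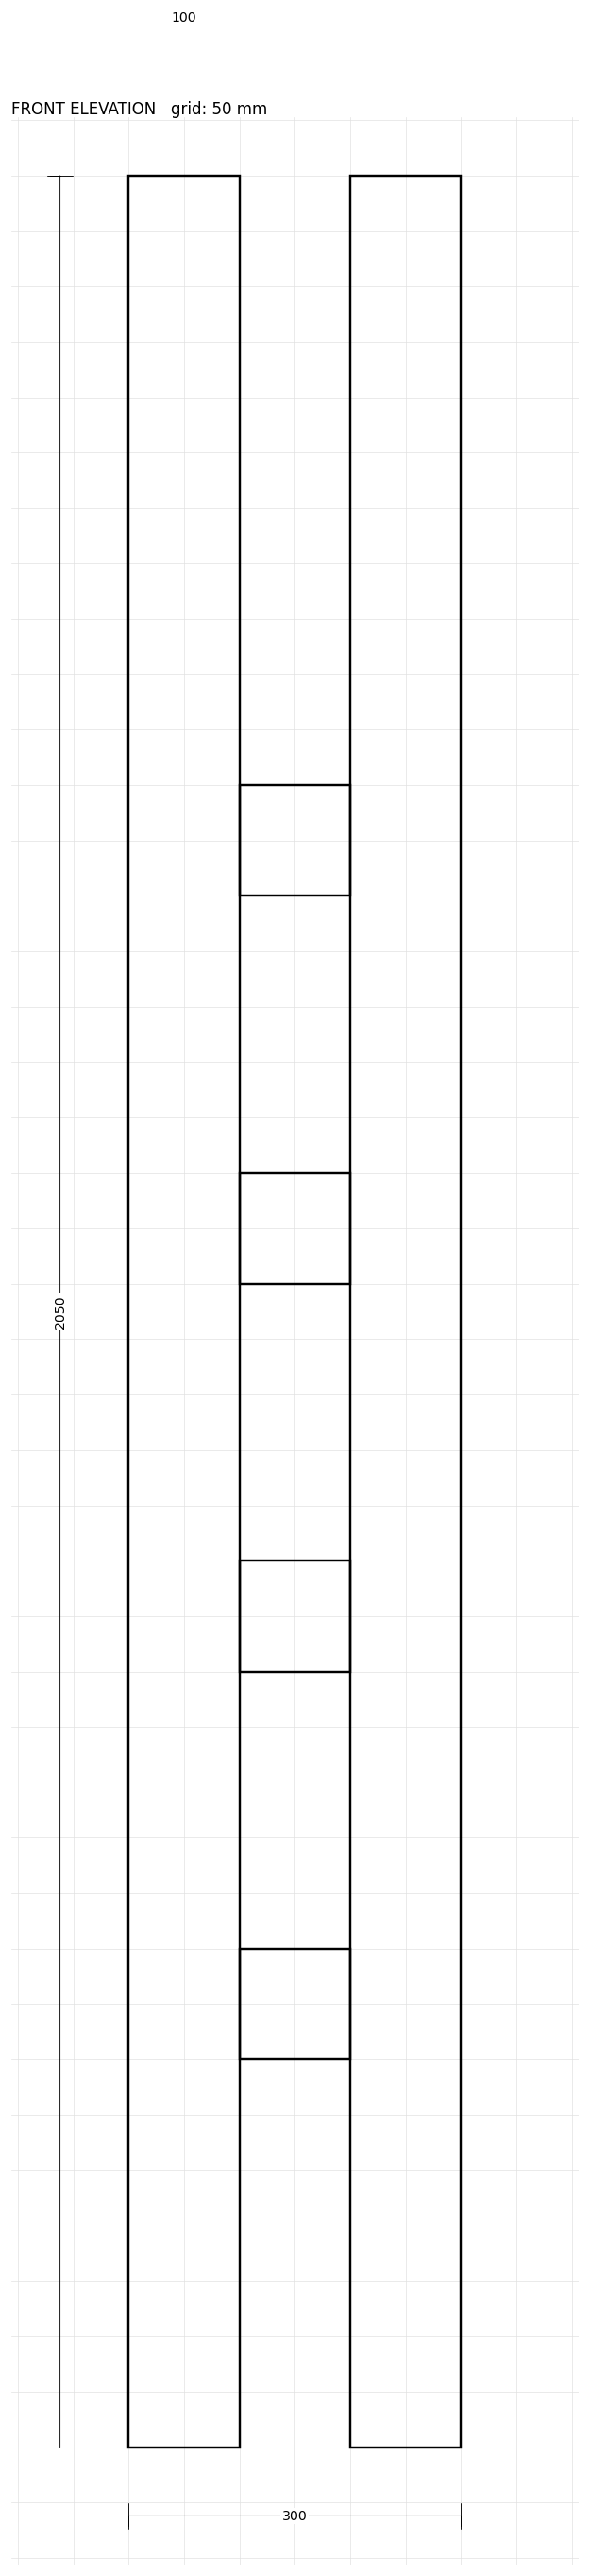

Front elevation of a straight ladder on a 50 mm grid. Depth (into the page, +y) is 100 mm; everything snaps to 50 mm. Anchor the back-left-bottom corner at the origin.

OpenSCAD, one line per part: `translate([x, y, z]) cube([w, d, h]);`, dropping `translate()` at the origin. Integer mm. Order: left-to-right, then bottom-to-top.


cube([100, 100, 2050]);
translate([100, 0, 350]) cube([100, 100, 100]);
translate([100, 0, 700]) cube([100, 100, 100]);
translate([100, 0, 1050]) cube([100, 100, 100]);
translate([100, 0, 1400]) cube([100, 100, 100]);
translate([200, 0, 0]) cube([100, 100, 2050]);


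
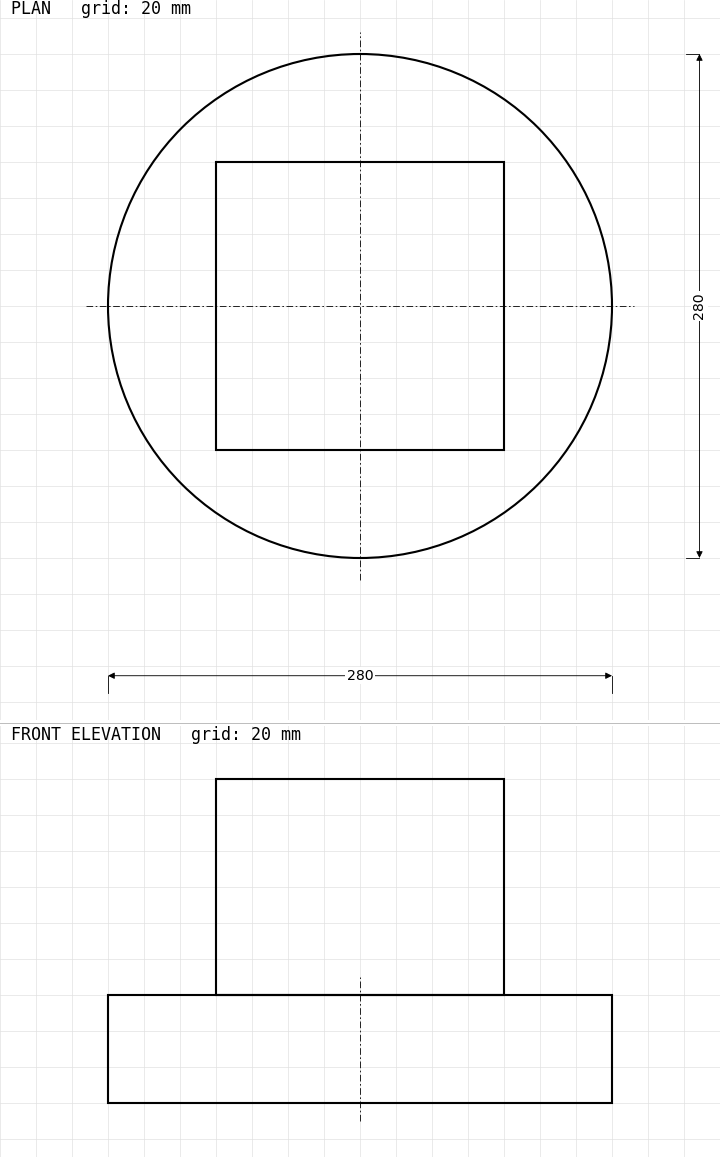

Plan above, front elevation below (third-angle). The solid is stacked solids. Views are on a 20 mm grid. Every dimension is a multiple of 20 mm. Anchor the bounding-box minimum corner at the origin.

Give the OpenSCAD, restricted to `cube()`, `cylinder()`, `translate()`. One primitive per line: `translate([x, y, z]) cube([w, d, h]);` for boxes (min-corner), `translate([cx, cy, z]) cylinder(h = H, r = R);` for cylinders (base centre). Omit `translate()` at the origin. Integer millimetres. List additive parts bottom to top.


translate([140, 140, 0]) cylinder(h = 60, r = 140);
translate([60, 60, 60]) cube([160, 160, 120]);
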